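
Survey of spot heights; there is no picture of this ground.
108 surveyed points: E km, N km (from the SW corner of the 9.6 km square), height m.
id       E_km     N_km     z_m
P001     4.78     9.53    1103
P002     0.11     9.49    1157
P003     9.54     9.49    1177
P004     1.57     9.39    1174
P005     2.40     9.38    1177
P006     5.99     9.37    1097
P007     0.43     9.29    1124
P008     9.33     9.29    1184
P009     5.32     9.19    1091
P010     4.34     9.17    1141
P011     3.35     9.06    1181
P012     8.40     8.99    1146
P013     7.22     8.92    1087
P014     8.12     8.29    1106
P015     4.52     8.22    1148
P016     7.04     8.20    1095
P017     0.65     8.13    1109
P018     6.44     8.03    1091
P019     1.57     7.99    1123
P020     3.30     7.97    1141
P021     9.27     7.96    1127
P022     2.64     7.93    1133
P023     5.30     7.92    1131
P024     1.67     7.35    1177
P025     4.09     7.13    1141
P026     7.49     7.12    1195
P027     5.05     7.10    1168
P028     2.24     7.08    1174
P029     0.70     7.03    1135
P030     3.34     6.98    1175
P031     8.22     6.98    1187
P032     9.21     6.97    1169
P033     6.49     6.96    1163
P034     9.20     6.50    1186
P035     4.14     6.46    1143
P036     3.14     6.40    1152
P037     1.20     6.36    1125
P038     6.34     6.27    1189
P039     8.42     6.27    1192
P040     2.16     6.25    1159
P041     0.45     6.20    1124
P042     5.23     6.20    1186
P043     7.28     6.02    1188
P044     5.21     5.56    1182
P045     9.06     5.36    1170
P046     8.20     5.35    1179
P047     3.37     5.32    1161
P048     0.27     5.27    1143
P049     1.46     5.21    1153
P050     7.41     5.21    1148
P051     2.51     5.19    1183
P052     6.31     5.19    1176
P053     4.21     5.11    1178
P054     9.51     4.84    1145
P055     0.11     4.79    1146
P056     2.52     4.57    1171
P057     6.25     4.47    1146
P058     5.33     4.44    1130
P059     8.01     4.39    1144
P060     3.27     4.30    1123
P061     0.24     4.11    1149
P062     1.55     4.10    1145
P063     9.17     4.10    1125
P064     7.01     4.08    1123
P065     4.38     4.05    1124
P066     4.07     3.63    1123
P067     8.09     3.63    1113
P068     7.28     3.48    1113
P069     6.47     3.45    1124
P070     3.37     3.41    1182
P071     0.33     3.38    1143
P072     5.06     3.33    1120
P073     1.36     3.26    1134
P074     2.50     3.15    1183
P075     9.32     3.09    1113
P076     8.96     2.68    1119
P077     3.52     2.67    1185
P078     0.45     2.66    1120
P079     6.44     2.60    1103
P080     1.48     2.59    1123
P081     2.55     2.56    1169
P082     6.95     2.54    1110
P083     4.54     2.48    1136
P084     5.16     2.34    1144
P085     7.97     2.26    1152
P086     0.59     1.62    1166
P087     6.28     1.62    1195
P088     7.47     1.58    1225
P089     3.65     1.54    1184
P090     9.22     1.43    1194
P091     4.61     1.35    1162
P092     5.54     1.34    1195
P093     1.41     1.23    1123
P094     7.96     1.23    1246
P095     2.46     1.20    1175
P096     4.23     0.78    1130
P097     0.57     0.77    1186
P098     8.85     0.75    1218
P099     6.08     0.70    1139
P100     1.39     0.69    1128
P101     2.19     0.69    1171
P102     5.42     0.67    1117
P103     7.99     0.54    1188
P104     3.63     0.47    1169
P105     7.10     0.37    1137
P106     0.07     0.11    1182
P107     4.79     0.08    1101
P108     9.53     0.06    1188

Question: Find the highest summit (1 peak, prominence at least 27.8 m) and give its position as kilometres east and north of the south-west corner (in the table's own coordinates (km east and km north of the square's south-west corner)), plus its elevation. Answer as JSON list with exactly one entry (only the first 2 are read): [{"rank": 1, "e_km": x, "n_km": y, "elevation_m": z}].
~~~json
[{"rank": 1, "e_km": 7.94, "n_km": 1.14, "elevation_m": 1247}]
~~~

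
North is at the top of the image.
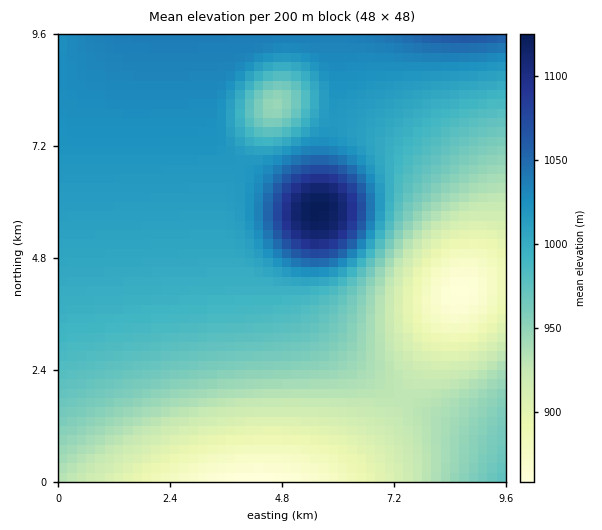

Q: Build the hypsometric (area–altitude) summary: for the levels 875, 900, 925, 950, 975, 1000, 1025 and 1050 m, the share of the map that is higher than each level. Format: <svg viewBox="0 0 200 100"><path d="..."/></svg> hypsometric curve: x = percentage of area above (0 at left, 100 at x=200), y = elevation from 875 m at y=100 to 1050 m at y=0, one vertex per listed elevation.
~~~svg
<svg viewBox="0 0 200 100"><path d="M194 100l-14-14-19-15-26-14-23-14-28-14-47-15-28-14"/></svg>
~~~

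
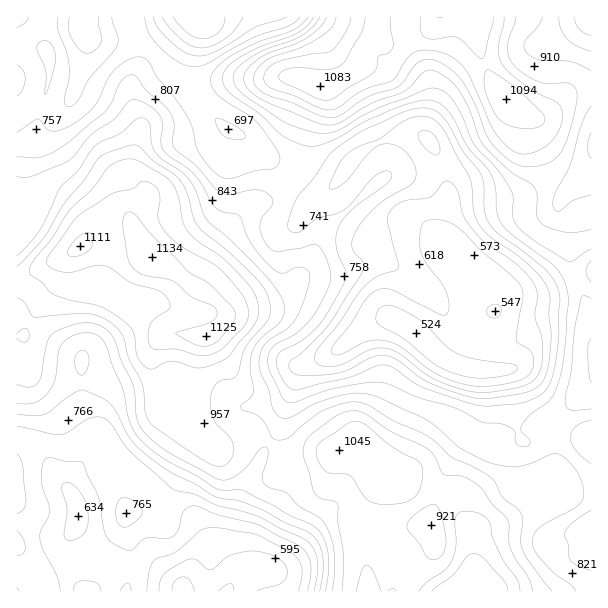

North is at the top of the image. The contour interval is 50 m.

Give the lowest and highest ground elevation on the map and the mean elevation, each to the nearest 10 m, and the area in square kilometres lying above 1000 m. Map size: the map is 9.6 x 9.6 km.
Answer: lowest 510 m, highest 1130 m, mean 830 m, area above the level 14.9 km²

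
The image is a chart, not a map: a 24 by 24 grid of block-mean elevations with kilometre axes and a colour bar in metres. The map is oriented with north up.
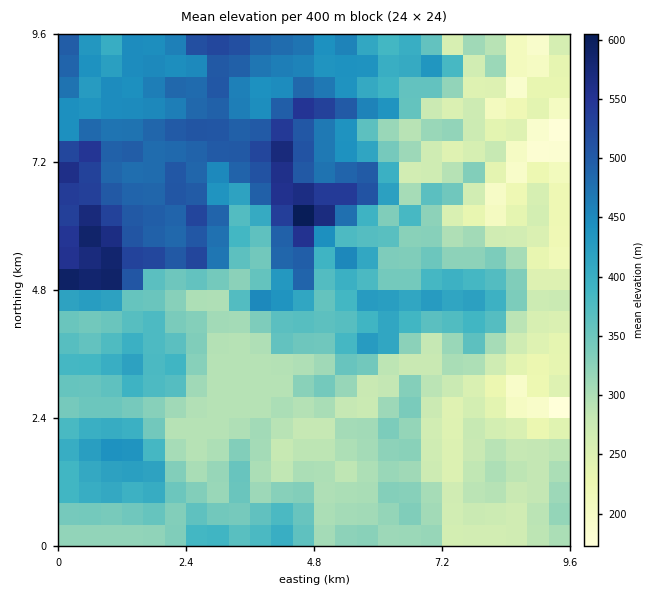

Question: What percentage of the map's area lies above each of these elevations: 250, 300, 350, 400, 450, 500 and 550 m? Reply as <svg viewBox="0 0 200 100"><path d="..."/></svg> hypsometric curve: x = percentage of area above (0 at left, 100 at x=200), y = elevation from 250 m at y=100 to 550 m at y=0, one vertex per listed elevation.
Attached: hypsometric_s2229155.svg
<svg viewBox="0 0 200 100"><path d="M181 100l-43-17-38-16-31-17-24-17-23-16-15-17"/></svg>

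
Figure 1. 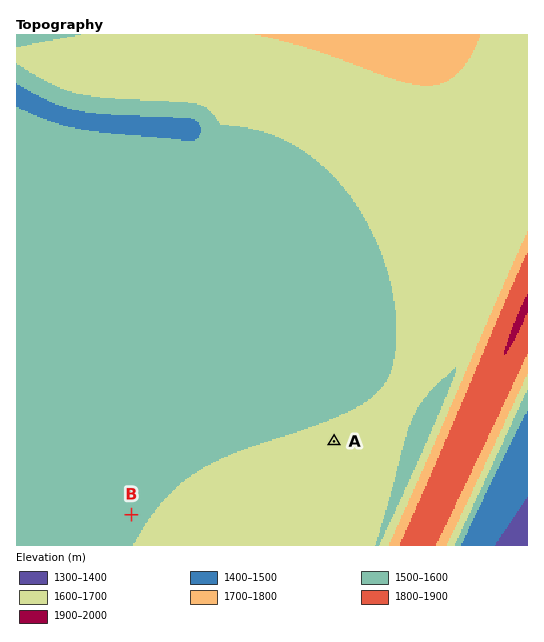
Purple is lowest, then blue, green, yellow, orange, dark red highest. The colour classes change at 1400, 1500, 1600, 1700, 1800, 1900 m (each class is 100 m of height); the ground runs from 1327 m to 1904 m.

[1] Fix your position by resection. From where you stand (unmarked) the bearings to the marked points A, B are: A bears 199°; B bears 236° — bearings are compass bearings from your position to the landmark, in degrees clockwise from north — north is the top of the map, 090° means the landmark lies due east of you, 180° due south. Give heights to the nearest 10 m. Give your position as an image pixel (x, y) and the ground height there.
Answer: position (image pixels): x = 362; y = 359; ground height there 1590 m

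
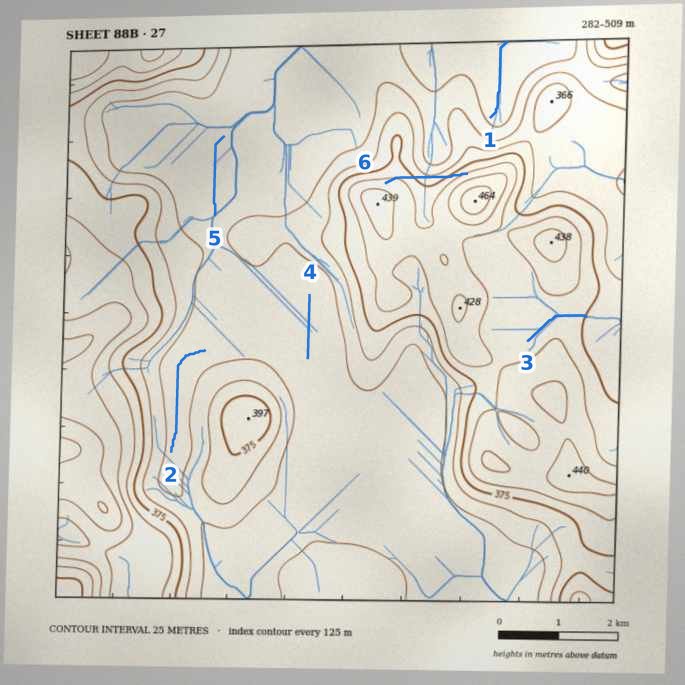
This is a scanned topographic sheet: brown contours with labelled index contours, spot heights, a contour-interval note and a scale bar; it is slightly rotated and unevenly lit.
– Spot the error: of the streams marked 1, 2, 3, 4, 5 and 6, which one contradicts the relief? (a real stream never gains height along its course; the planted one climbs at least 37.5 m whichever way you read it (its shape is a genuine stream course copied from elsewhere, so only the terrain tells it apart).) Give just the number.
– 6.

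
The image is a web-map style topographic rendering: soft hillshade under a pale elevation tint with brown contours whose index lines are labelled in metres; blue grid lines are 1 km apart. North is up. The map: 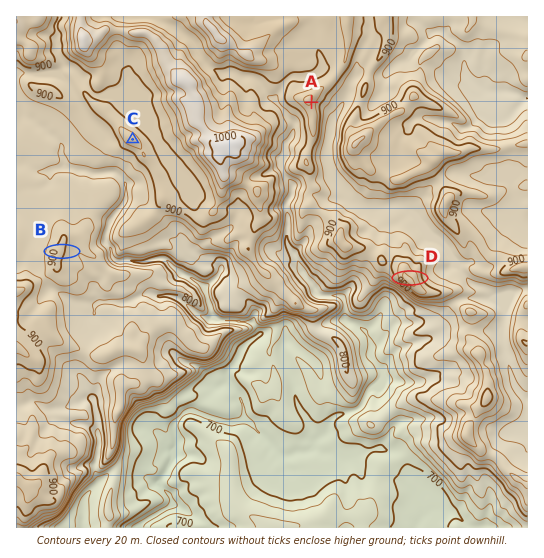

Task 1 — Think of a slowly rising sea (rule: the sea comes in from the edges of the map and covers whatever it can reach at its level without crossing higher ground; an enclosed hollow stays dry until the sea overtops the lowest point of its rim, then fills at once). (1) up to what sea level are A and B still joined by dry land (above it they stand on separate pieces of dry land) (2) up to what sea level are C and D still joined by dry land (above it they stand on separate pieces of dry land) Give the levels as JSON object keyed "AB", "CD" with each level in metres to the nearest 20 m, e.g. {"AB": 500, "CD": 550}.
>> {"AB": 860, "CD": 880}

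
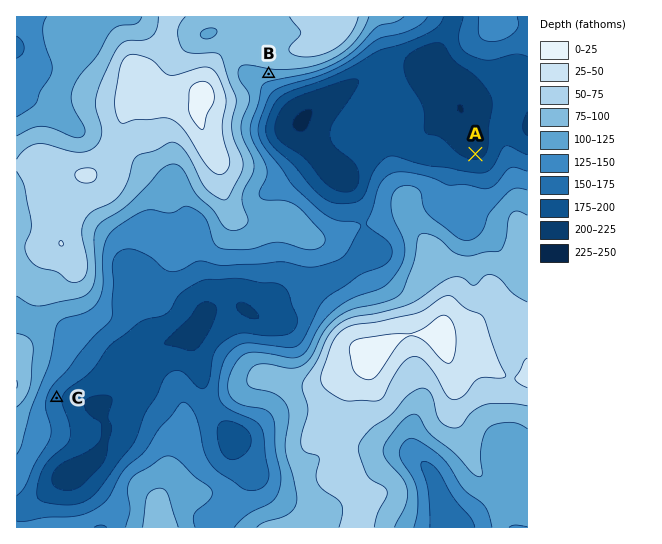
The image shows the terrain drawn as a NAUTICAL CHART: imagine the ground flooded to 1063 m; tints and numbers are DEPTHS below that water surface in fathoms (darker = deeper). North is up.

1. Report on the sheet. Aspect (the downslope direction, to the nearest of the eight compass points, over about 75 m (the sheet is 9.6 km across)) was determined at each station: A N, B S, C E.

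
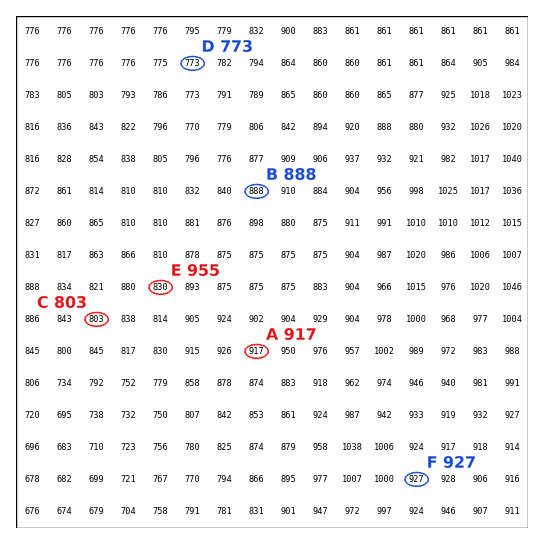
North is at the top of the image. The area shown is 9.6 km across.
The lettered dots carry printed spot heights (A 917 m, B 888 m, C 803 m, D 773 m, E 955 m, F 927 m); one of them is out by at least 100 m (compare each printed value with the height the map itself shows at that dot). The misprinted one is E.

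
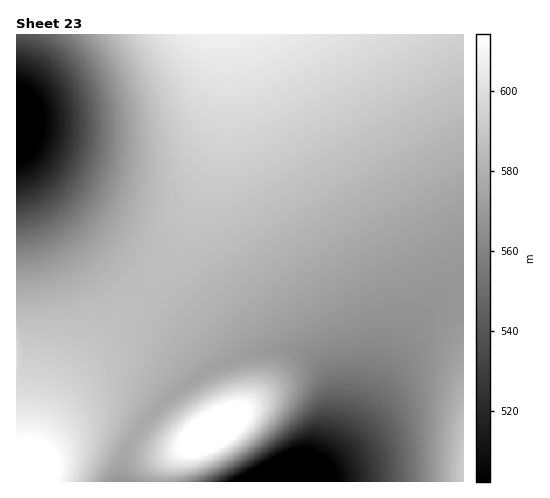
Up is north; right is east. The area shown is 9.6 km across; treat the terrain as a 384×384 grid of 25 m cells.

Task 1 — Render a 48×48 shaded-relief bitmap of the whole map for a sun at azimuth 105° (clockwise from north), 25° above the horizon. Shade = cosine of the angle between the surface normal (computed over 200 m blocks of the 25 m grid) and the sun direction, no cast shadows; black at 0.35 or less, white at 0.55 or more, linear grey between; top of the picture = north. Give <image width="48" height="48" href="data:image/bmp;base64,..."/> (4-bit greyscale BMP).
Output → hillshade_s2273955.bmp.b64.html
<image width="48" height="48" href="data:image/bmp;base64,Qk32BAAAAAAAAHYAAAAoAAAAMAAAADAAAAABAAQAAAAAAIAEAAATCwAAEwsAABAAAAAAAAAAAAAAABEREQAiIiIAMzMzAERERABVVVUAZmZmAHd3dwCIiIgAmZmZAKqqqgC7u7sAzMzMAN3d3QDu7u4A////AFZ3iIiIdlVWeKvM3MqXVEREQzMzMzMzM1ZneIiIdVRFZ4q83dypdVREREREMzMzM1Vmd3iIdkQzRXirzd3Kl1VEREREQzMzM1VmZ3d4dlMyNFaKvN3LqHVVRERERDMzM1VmZnd3d1QyIjRom8zMuoZVVUREREMzM1VWZmd3d2UyIiNGiavMupdlVVVEREQzM1VWZmZnd3ZDIRI0Z5q7uphmVVVUREREM1VWZmZmZnZkMiIjRnmqqph2ZVVVVERERFVWZmZmZmZmQyIiNGeJmph2ZlVVVURERFVWZmZmZmZmZUMjNFZ4iZh2ZmVVVVRERFVVZmZmZmZmZlRDNEVneIh2ZmVVVVVERGVVZmZmZmZmZmZUREVWZ3d2ZmZVVVVURGZVZmZmZmZmZmZmVVVWZmZmZmZVVVVVVGZVVmZmZmZmZmZmZlVWZmZmZmZlVVVVVWZVVWZmZmZmZmZmZmZmZmZmZmZlVVVVVWZVVVVmZmZmZmZmZmZmZmZmZmZmVVVVVWVVVVVWZmZmZmZmZmZmZmZmZmZmVVVVVVVVVVVVVmZmZmZmZmZmZmZmZmZmZVVVVVVVVVVVVWZmZmZmZmZmZmZmZmZmZlVVVVVVVVVVVVZmZmZmZmZmZmZmZmZmZmVVVVVVVVVVVVVmZmZmZmZmZmZmZmZmZmZVVVVVVVVVVVVWZmZmZmZmZmZmZmZmZmZmVVVVVVVVVVVVZmZmZmZmZmZmZmZmZmZmZlVVVVVVVVVVVmZmZmZmZmZmZmZmZmZmZlVURERVVVVVVWZmZmZmZmZmZmZmZmZmZlVEREREVVVVVWZmZmZmZmZmZmZmZmZmZkRERERERVVVVVZmZmZmZmZmZmZmZmZmZkRERERERFVVVVZmZmZmZmZmZmZmZmZmZkREREREREVVVVVmZmZmZmZmZmZmZmZmZkREQzREREVVVVVmZmZmZmZmZmZmZmZmZkRDMzM0RERVVVVWZmZmZmZmZmZmZmZmZkRDMzMzRERVVVVWZmZmZmZmZmZmZmZmZkRDMzMzRERFVVVWZmZmZmZmZmZmZmZmZkRDMzMzNERFVVVVZmZmZmZmZmZmZmZmZkQzMzMzNERFVVVVZmZmZmZmZmZmZmZmZkQzMzMzM0RFVVVVZmZmZmZmZmZmZmZmZkRDMzMzM0REVVVVZmZmZmZmZmZmZmZmZkRDMzMzM0REVVVVZmZmZmZmZmZmZmZmZkRDMzMzM0REVVVVZmZmZmZmZmZmZmZmZlRDMzMzM0REVVVVZmZmZmZmZmZmZmZmZlREMzMzM0REVVVVZmZmZmZmZmZmZmZmZlVEMzMzM0REVVVVZmZmZmZmZmZmZmZmZlVEMzMzNERFVVVVZmZmZmZmZmZmZmZmZlVEQzMzNERFVVVVZmZmZmZmZmZmZmZmZlVURDMzRERFVVVVZmZmZmZmZmZmZmZmZlVURERERERVVVVVZmZmZmZmZmZmZmZmZmVVRERERERVVVVWZmZmZmZmZmZmZmZmZmVVREREREVVVVVWZmZmZmZmZmZmZmZmZg=="/>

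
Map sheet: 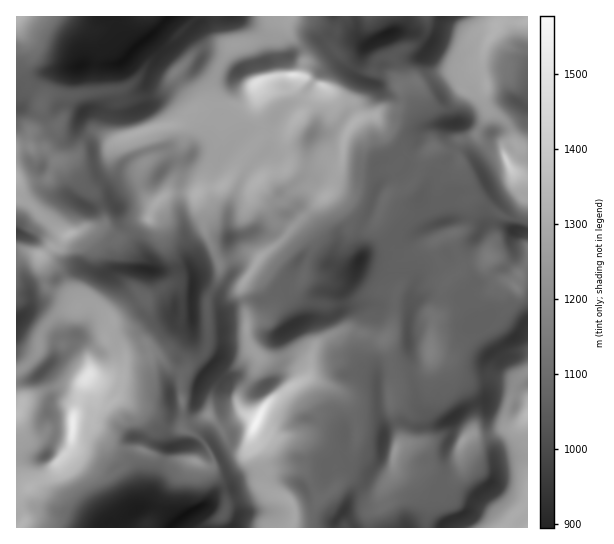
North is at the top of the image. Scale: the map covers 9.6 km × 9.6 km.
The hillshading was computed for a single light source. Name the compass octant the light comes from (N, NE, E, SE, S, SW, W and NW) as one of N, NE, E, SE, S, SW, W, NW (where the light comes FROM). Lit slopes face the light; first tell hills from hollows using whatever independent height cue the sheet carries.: SE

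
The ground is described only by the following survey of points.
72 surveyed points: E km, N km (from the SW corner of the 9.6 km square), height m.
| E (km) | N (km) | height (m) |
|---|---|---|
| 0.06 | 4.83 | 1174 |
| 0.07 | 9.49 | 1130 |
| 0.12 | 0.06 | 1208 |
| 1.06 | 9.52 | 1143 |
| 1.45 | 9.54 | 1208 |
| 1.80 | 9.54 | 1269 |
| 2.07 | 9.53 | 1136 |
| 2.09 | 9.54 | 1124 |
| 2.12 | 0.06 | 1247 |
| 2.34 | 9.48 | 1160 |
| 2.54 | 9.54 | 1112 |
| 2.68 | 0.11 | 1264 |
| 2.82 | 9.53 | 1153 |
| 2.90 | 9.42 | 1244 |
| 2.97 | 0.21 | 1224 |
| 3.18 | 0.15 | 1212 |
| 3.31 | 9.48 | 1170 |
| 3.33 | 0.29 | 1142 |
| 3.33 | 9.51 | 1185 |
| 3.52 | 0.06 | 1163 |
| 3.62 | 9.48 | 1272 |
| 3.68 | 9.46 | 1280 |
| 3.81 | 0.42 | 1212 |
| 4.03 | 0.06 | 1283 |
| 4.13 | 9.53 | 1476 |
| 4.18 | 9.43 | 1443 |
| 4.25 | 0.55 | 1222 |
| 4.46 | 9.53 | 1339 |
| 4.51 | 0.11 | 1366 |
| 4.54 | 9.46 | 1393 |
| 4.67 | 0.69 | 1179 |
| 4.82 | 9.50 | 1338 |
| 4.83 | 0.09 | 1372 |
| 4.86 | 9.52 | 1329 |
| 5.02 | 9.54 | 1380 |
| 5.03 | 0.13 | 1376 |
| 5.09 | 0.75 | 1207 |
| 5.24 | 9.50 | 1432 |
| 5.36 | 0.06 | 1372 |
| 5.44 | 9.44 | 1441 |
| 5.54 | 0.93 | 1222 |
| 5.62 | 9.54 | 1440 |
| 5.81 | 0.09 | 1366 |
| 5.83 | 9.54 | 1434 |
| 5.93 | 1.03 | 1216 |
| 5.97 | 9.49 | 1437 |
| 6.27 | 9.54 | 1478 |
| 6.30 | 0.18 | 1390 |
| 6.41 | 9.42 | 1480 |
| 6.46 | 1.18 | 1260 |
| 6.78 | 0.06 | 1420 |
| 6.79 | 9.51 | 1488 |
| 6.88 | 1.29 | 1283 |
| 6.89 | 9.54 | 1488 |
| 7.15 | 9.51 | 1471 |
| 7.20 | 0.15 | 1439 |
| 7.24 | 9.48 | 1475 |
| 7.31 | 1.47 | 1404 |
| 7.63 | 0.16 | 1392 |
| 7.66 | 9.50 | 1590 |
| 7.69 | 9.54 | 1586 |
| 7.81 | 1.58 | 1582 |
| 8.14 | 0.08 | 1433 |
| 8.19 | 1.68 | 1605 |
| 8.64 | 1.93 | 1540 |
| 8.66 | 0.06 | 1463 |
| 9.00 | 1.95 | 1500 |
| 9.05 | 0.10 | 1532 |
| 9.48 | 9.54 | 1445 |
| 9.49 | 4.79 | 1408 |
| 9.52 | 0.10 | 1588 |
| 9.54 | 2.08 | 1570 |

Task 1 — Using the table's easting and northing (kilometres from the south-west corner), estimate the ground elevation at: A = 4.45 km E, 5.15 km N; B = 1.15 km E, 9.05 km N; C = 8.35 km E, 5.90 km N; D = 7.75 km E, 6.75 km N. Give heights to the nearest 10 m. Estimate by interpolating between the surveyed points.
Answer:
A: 1320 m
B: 1080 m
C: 1370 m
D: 1350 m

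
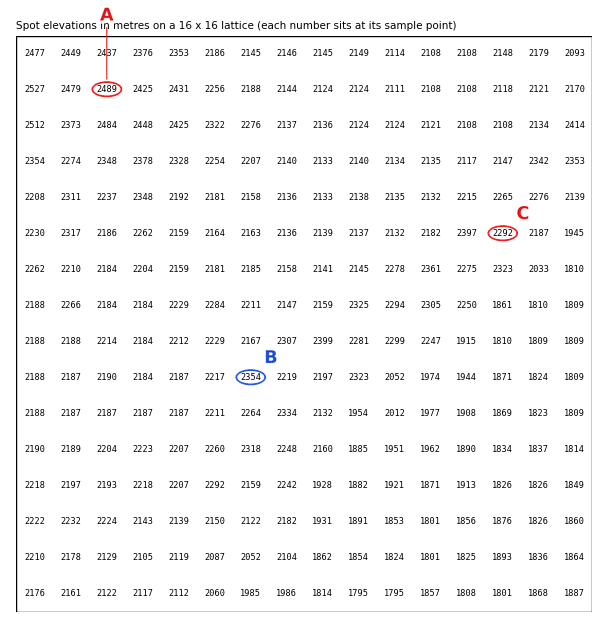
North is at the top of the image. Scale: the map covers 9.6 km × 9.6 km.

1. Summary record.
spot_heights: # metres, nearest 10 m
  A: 2490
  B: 2350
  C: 2290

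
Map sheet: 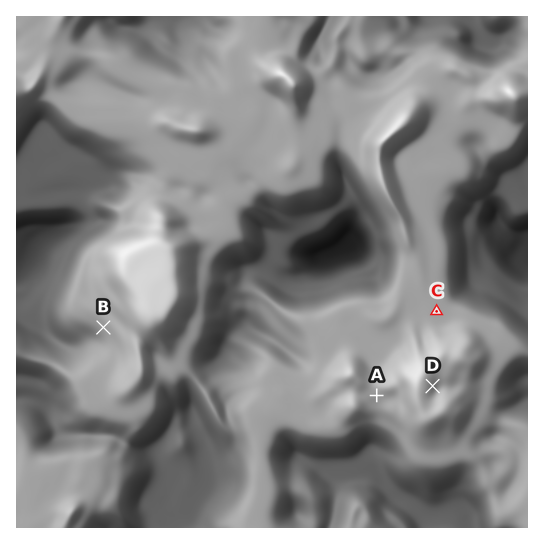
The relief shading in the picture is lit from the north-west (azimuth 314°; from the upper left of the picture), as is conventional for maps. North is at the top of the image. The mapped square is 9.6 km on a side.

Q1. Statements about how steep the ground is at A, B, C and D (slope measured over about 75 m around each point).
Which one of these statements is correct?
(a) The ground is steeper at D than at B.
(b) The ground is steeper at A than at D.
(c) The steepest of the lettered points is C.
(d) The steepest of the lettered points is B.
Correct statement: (a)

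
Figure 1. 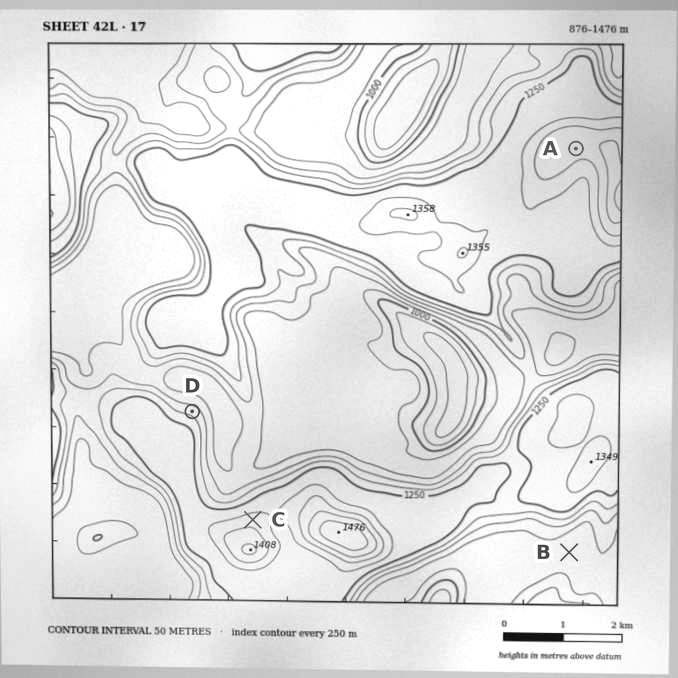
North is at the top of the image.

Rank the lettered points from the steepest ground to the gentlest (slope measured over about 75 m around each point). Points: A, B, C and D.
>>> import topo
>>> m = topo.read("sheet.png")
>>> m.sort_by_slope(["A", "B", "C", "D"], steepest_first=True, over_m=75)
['D', 'C', 'A', 'B']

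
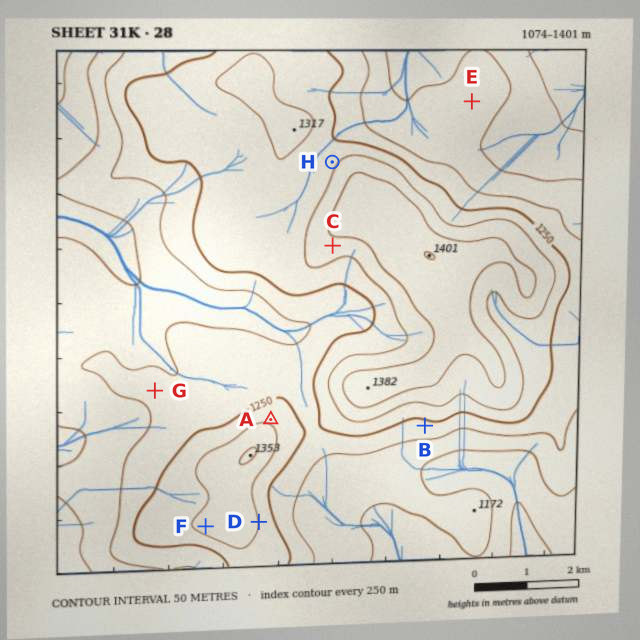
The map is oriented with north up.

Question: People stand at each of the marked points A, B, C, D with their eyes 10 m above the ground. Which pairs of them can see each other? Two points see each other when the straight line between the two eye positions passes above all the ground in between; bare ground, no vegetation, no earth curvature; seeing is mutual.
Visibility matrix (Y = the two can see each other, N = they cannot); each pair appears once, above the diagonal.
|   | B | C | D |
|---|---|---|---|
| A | N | Y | N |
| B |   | N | Y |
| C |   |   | Y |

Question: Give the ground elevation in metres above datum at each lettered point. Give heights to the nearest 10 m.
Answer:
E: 1180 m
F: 1320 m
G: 1200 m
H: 1290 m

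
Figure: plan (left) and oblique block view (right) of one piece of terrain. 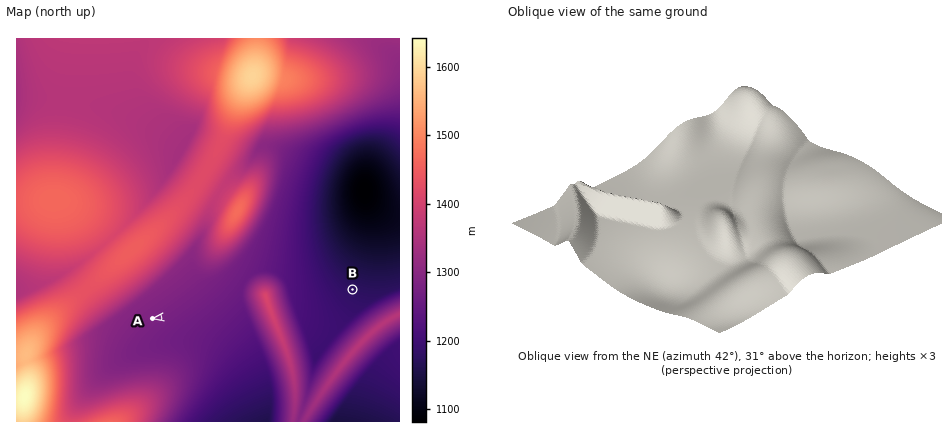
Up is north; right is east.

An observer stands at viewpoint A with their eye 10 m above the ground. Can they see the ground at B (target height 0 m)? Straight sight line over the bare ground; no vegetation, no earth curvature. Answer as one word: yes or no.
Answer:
no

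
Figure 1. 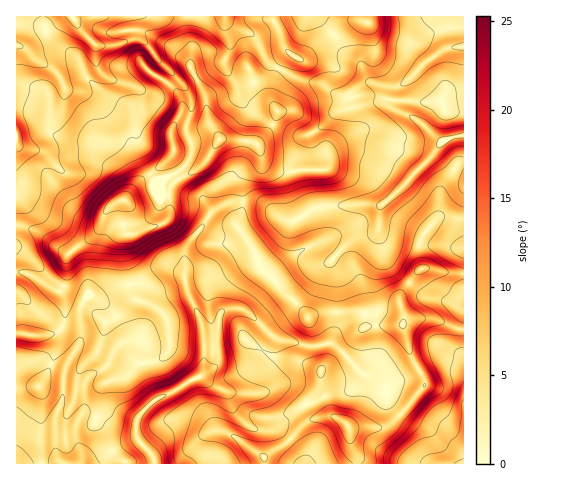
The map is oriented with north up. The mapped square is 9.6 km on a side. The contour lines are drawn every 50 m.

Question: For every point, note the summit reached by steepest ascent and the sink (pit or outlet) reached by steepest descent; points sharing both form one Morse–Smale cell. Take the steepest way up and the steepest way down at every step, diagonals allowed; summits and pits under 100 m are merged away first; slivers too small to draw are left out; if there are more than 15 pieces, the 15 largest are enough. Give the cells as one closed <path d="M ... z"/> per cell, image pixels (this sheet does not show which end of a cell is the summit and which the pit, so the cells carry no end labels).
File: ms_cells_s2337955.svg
<path d="M272 16l-255 0-1 255 12 3 32 17 6-12 0-21 2-5 30-22 8-20 7-7 11-4 17-21 17-10 14-14 4 12 9 9 17-10 16-25 4-3 27 3 8 3 11-12 9-17-5-14 0-14 8-23 9-10-6-8-5-18z"/><path d="M225 138l-7 3-17 25-16 10-9-9-4-12-14 14-17 10-17 21-11 4-7 7-8 20-30 22-2 5 0 21-6 12-32-17-12-2 1 192 138-1-2-8-16-16-1-18 2-4 19-18 42-21 5-9-1-41-19-49 0-24 2-9 27-35 15-8 14-2-1-21 7-8 9-4 4-7 0-8-5-10z"/><path d="M463 16l-190 0 10 30 6 8-9 10-7 18-1 19 5 14-9 17-10 12 3 9 0 8-4 7-9 4-7 8 1 21 17 2 21 15 10 3 10-3 14-10 9-2 34-2 24 1-2 25 6 6 39 9 39 3z"/><path d="M242 202l-14 1-15 8-27 35-2 9 0 24 5 16 11 24 4 16-1 39 8-4 7-8 0-39 2-9 4-4 18-1 4 2 24 23 0 3-12 21-26 31-9 1-12-5-10-10-49 27-11 11-5 8 1 18 16 16 2 9 201 0 1-8-6-11-3-17 12-1 23 1 6-2 20-21 15-20 0-6-14-24-7-29-31-1-7 3 0-13-2-3-5-1-37 1-13 6-8-12-40-37-8-23-15-19 0-5 5-12z"/><path d="M255 202l-13 0 0 8-5 12 0 5 15 19 8 23 40 37 8 12 13-6 37-1 5 1 2 3 0 13 7-3 30 0 8-6 21-1 25 11 8 0-1-81-39-3-39-9-6-6 2-25-24-1-34 2-9 2-14 10-10 3-10-3-14-12z"/><path d="M431 318l-21 1-8 6 8 30 14 24-1 9-34 38-6 2-23-1-12 1 3 17 6 11 0 8 107-1 0-133z"/>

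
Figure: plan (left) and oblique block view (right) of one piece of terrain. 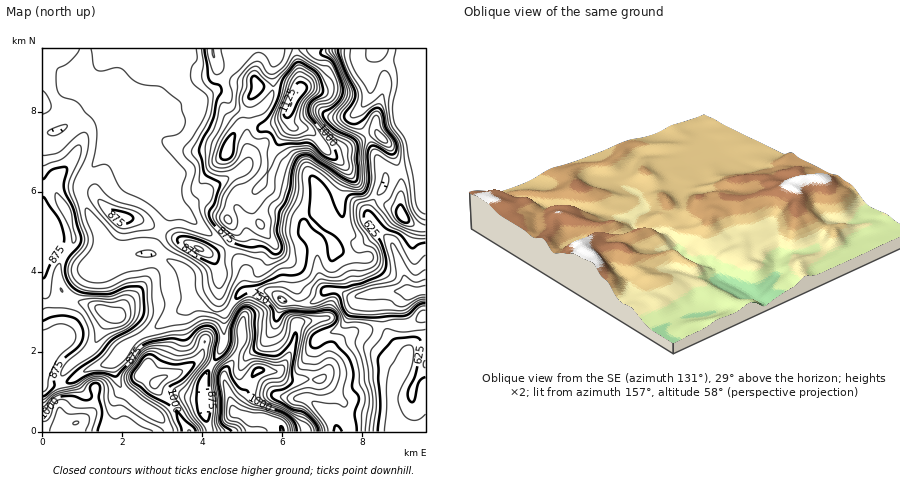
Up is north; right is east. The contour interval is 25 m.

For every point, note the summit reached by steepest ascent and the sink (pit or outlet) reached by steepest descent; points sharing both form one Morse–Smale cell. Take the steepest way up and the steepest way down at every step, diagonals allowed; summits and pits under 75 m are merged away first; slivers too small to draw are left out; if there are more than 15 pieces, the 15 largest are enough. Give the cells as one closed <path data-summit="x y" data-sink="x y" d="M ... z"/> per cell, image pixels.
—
<path data-summit="290 106" data-sink="410 292" d="M426 48l-384 0 0 84 16-1 38-28 8 0 12 11 8 4 10 14 2 12-9 30 2 12 19 12 38 16 12 11 26 19 19 22 3 24 22 1 16 10 14 3 16-2 14-12 8 0 14 7 34-5-1 24 3 14 8 12 13 12-3 14-7 10-5 14 2 32-36-6-14 4-6 6 0 4 88 0 0-140-18 0-16-48-21-22-3-8 5-12 11-16 4-11 32-9 5-6z"/><path data-summit="282 432" data-sink="410 292" d="M336 290l-8 0-12 10-10 4-22-3-16-10-22-1-8 6-14 20-1 30-19 34 0 32 6 20 126 0 2-4 6-6 14-4 36 6-2-32 4-12 8-12 3-14-13-12-8-12-3-14 1-24-34 5z"/><path data-summit="110 314" data-sink="410 292" d="M102 102l-6 1-34 26-20 5 0 248 2 2 22-1 22-14 24-7 16-18 36-22 22-15 5-5-4-28-15-12-16-8-24 0-12 3-6 0-4-3-6-8-5-16-15-26-4-10 1-10 19-26 8-16 18-22z"/><path data-summit="156 382" data-sink="410 292" d="M192 300l-6 7-58 37-15 18 3 16 6 12 20 16 14 9 9 9 5 8 40 0-6-20-1-26 3-12 17-28 2-32-17-4z"/><path data-summit="122 218" data-sink="410 292" d="M126 121l-18 21-28 44 0 8 4 10 17 30 3 12 4 6 6 5 36-3 21-44-1-4-36-16-7-8 9-42-5-14z"/><path data-summit="76 422" data-sink="410 292" d="M112 362l-24 7-22 14-22 1-2-2 0 50 126 0-3-8-9-9-14-9-20-16-6-12z"/><path data-summit="200 248" data-sink="410 292" d="M172 207l-22 47 8 1 14 7 13 10 3 6 2 20 4 4 18 10 12 2 14-18 8-6-1-20-21-26-26-19-12-11z"/><path data-summit="402 216" data-sink="410 292" d="M426 158l-6 8-32 9-6 15-14 22 3 10 21 22 13 34 2 12 3 3 16-3z"/>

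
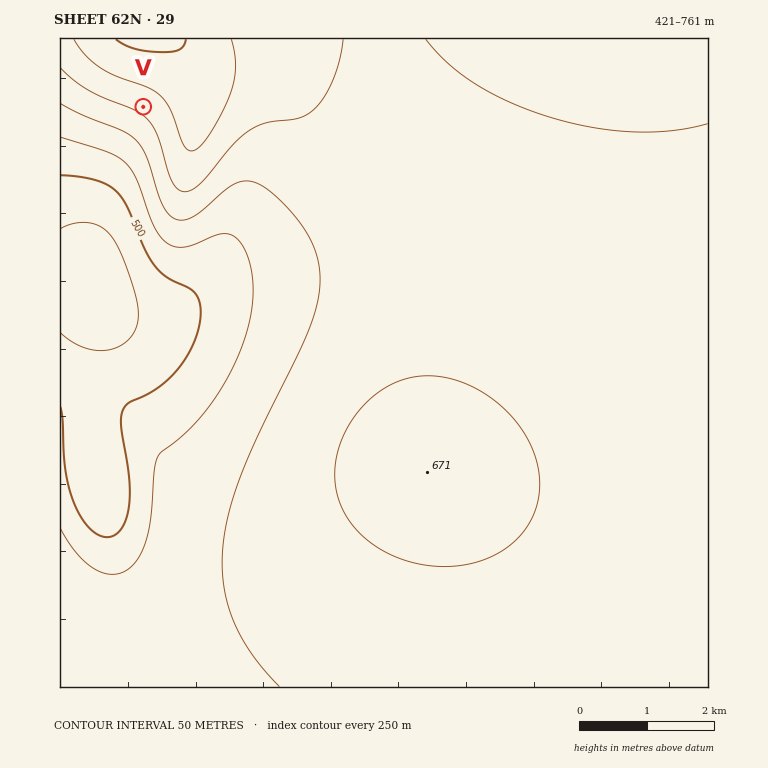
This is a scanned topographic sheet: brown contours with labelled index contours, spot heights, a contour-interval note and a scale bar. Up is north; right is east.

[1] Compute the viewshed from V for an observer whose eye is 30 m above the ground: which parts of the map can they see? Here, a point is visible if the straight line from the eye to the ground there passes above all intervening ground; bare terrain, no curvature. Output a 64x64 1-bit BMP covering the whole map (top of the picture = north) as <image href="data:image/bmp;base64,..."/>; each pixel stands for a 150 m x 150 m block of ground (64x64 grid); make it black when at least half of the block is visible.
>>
<image width="64" height="64" href="data:image/bmp;base64,Qk0+AgAAAAAAAD4AAAAoAAAAQAAAAEAAAAABAAEAAAAAAAACAAATCwAAEwsAAAIAAAAAAAAA////AAAAAAD////wAAAAAP///+AAAAAA////4AAAAAD////AAAAAAP///8AAAAAA////gAAAAAD///+AAAAAAP///4AAAAAA////gAAAAAD///+AAAAAAP///4AAAAAA////gAAAAAD////AAAAAAP///+AAAAAA////8AAAAAD////4AAAAAP////wAAAAA/////wAAAAD/////wAAAAP/////wAAAA//////gAAAD/////+AAAAP/////wAAAA/////+AAAAD/////wAAAAP////+AAAAA/////gAAAAD////8AAAAAP////AAAAAA////wAAAAAD///8AAAAAAP//+AAAAAAA///AAAAAAAD//wAAAAAAAP/8AAAAAAAA//gAAAAAAAD/8AAAAAAAAP/gAAAAAAAA/+AAAAAAAAD/wAAAAAAAAP/AAAAAAAAA/8AAAAAAAAD/wAAAAAAAAP/AAAAAAAAA/8AAAAAAAAD/wAAAAAAAAP/AAAAAAAAA/+AAAAAAAAD/4AAAAAAAAP/gAAAAAAAA//AAAAAAAAD/8AAAAAAAAP/wAAAAAAAA//gAAAAAAAD/+AAAAAAAAP/4AAAAAAAA//gAAAAAAAD/+AAAAAAAAP/4AAAAAAAA//AAAAAAAAA/8AAAAAAAAB/gAAAAAAAAD8AAAAAAAAABAAAAAAAAAA=="/>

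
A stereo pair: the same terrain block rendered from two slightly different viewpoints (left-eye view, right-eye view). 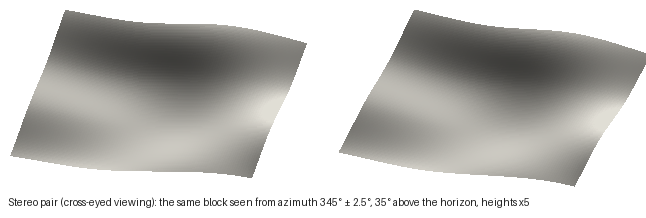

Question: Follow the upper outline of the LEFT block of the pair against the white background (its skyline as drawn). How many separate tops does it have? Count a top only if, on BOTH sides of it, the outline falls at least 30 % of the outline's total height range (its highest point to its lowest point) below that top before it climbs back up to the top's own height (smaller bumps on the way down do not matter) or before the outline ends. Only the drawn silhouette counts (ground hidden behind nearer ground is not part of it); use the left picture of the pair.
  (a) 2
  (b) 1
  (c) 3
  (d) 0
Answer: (d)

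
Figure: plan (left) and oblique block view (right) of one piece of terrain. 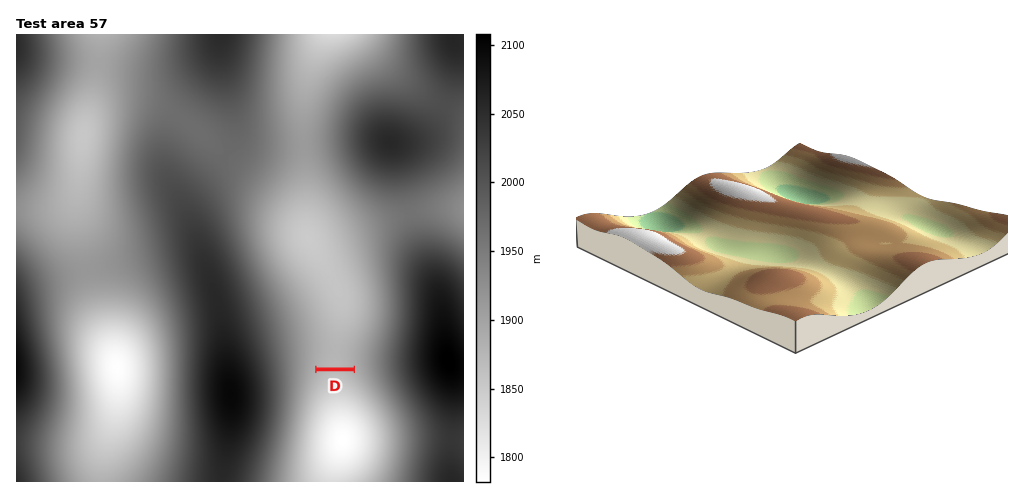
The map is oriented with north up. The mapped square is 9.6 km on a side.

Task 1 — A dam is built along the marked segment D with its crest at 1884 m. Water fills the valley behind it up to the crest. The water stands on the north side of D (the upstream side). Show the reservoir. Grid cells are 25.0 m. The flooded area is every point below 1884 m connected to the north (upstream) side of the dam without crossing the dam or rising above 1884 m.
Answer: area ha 457.7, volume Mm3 76.19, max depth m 35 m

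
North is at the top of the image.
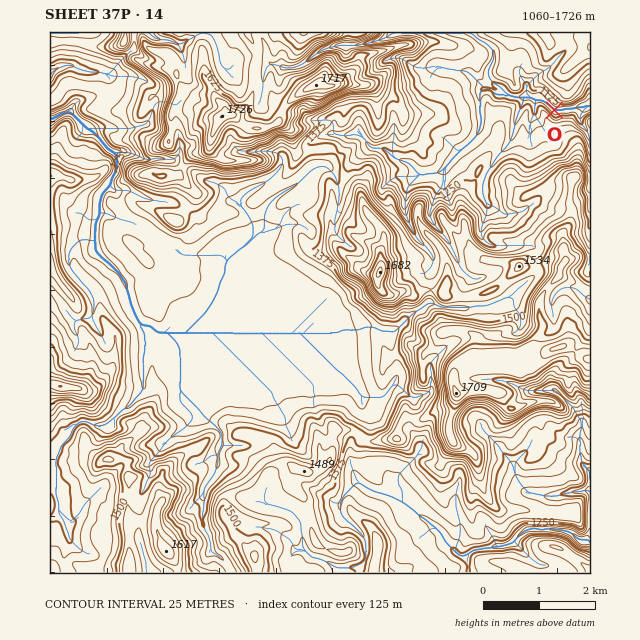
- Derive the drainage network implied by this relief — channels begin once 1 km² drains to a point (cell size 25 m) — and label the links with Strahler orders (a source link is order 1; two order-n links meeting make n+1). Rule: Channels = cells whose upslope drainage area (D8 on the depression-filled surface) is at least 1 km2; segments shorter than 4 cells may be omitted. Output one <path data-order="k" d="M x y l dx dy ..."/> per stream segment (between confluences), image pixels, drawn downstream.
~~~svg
<path data-order="1" d="M202 524l0-12 2-2 0-21 11-15 1-8 2-1 0-13 4-7 0-11-1-3-16-14-4-4 0-1-21-22"/><path data-order="1" d="M63 519l-4-5 0-12-3-6 0-38 4-7 0-4 10-10 3-9 7-7 7 0 7 5 10 0 7-6 1 0 12-11 4-2 14-15 1-3 0-34 2-1 0-21-5-6 0-3"/><path data-order="1" d="M294 513l0 1 7 9 1 24 2 3 8 8 6 0 1 1 3 0 14 9 17 0 3-3 6-1 4-5 0-18-3-6-20-18-3-4 0-11 3-6 14-14 2 0 7 6 8 4 17 4 11 6"/><path data-order="2" d="M402 502l9 7 1 0 9 8 4 2 7 7 1 0 9 8 3 7 14 14 3 2 5-2 7-5 17-2 2-1 8 0 1-2 9-1 4-3 0-1 9-9 5-1 2-2 7 0 1 2 6 0 1-2 17 2 1 1 5 0 2 2 7 7 10 0 2 3"/><path data-order="1" d="M398 483l4 7 0 12"/><path data-order="1" d="M501 450l0 1 11 13 3 11 3 6 11 12 6 0 1 2 6 0 1 1 16 0 5-3 6 0 1-1 10 0 2-2 5 0 2 2"/><path data-order="1" d="M167 441l6-6 10-5 10-10 0-6-13-12 0-12"/><path data-order="1" d="M412 397l-1 0-13-12-5 0-5 7-5 5-20 0-4-4-2-4-57-56"/><path data-order="2" d="M180 390l0-42-3-5-10-10"/><path data-order="1" d="M554 390l2 0 18 19 3 7 4 4 0 11-1 2 0 21 1 1 0 7 9 9 0 21"/><path data-order="3" d="M167 333l-10 0-7-7-7 0-3-2"/><path data-order="3" d="M186 333l-19 0"/><path data-order="2" d="M300 333l-114 0"/><path data-order="3" d="M140 324l-9-19-2-10-3-6 0-6-4-4-1-4-26-24 0-11"/><path data-order="1" d="M76 320l14-1 3-3 0-4 1-2 0-11-4-9-10-9 0-2-10-11 0-3-1-1 0-10 1-2 0-2 10-10 15 0"/><path data-order="1" d="M508 297l-3 0-7 5-3 0-8 4-13 0-1 1-33 0-7-4-5 0-4 4-9 5-21 21-3-2-10 0-7-4-10 0-4 3-18 0-3 3-39 0"/><path data-order="2" d="M226 261l0 3-1 1 0 9-6 9-1 9-6 11-5 7 0 2-21 21"/><path data-order="2" d="M243 247l-17 14"/><path data-order="3" d="M95 240l0-17 5-7 0-14 1-2 0-4 1-3 9-8 1-9 4-5 0-17-2-2"/><path data-order="1" d="M416 238l-8-17 0-2-3-6 0-14 2-2 0-8 1-3 11-11"/><path data-order="1" d="M431 216l-2-3 4-10 0-4 3-6 6-5 0-3 1-2 0-12 3-3 0-2"/><path data-order="1" d="M495 207l-1-1-6-1-3-3-1-6-1-1 0-12 1-1 0-3 1-1 2-6 6-7 4-8 11-12 0-1 3-3 0-3 3-5 0-5 1-1 0-6 1-1 2-7 4-7 2-9"/><path data-order="1" d="M338 183l-3-8-9-9-8 0-6 3-15 16-20 11-8 9-5 9 0 16-2 3-3 0-14 14-2 0"/><path data-order="2" d="M419 175l6 0 1-1 10 0 2-2 2 0 6-6"/><path data-order="1" d="M277 172l-8 9-17 8-12 10 0 7 6 6 7 12 0 13-10 10"/><path data-order="2" d="M446 166l6-7 25-23 3-6 0-4 1-2 0-8-1-2 0-22 1-2 7-1"/><path data-order="3" d="M114 152l-6-2-8-12-9-8-3 0-17-17-4-1-14 7-3 0"/><path data-order="1" d="M129 152l-15 0"/><path data-order="1" d="M339 136l13 0 1-2 7 2 6 4 1 4 4 4 12 0 2 2 9 8 6 1 1 2 3 0 1 1 3 0 11 13"/><path data-order="1" d="M583 126l-3-6 0-4 4-7 1 0 3-3"/><path data-order="1" d="M535 113l0-13"/><path data-order="2" d="M535 100l8 0 11 10 9 0 1-1 10 0 2-2 8 0 1-1 3 0"/><path data-order="2" d="M524 97l7 0"/><path data-order="2" d="M531 97l1 0 3 3"/><path data-order="2" d="M508 95l1 1 5 0 1 1 9 0"/><path data-order="2" d="M488 89l2 0 5 6 13 0"/><path data-order="1" d="M526 86l0 7 5 4"/><path data-order="1" d="M105 74l-3 0-1-2-13 0-1-1-9-2-7-4-5 0-6 3-3 0-2 3-2 0-3 5"/><path data-order="1" d="M283 68l11 0 1-1 3 0 6-3 4-5 1 0 13-9 3 0 6-3 5 0 2-2 21 0 1-1 7 0 2-1 4 0 10-5 2 0 8-5 78 0 7 7 7 3 9 8 0 8-6 10 0 7 7 9 3 0 6 5 0 2 1 0 3 3"/><path data-order="1" d="M442 68l4 0 1 1 7 0 2 2 10 0 5 4 12 11 0 2 4 0 1 1"/><path data-order="1" d="M216 44l-4-8-1-2-4 0-2-1-4 0-11 7-3 0-4 4-6 0-8-4-10 0-2-2-2 0-6-5-2 0"/>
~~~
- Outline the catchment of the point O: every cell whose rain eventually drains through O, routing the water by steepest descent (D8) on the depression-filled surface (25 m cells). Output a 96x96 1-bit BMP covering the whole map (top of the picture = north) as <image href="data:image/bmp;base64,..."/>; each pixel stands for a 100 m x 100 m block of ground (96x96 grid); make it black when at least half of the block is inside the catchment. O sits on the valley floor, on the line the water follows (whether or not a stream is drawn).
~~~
<image width="96" height="96" href="data:image/bmp;base64,Qk2+BAAAAAAAAD4AAAAoAAAAYAAAAGAAAAABAAEAAAAAAIAEAAATCwAAEwsAAAIAAAAAAAAA////AAAAAAAAAAAAAAAAAAAAAAAAAAAAAAAAAAAAAAAAAAAAAAAAAAAAAAAAAAAAAAAAAAAAAAAAAAAAAAAAAAAAAAAAAAAAAAAAAAAAAAAAAAAAAAAAAAAAAAAAAAAAAAAAAAAAAAAAAAAAAAAAAAAAAAAAAAAAAAAAAAAAAAAAAAAAAAAAAAAAAAAAAAAAAAAAAAAAAAAAAAAAAAAAAAAAAAAAAAAAAAAAAAAAAAAAAAAAAAAAAAAAAAAAAAAAAAAAAAAAAAAAAAAAAAAAAAAAAAAAAAAAAAAAAAAAAAAAAAAAAAAAAAAAAAAAAAAAAAAAAAAAAAAAAAAAAAAAAAAAAAAAAAAAAAAAAAAAAAAAAAAAAAAAAAAAAAAAAAAAAAAAAAAAAAAAAAAAAAAAAAAAAAAAAAAAAAAAAAAAAAAAAAAAAAAAAAAAAAAAAAAAAAAAAAAAAAAAAAAAAAAAAAAAAAAAAAAAAAAAAAAAAAAAAAAAAAAAAAAAAAAAAAAAAAAAAAAAAAAAAAAAAAAAAAAAAAAAAAAAAAAAAAAAAAAAAAAAAAAAAAAAAAAAAAAAAAAAAAAAAAAAAAAAAAAAAAAAAAAAAAAAAAAAAAAAAAAAAAAAAAAAAAAAAAAAAAAAAAAAAAAAAAAAAAAAAAAAAAAAAAAAAAAAAAAAAAAAAAAAAAAAAAAAAAAAAAAAAAAAAAAAAAAAAAAAAAAAAAAAAAAAAAAAAAAAAAAAAAAAAAAAAAAAAAAAAAAAAAAAAAAAAAAAAAAAAAAAAAAAAAAAAAAAAAAAAAAAAAAACIP4AAAAAAAAAAAAH//+AAAAAAAAAAAAP///AAAAAAAAAAAAP///gAAAAAAAAAAAH///wAAAAAAAAAAAH////CAAAAAAAAAAH////+AAAAAAAAAAH////+AAAAAAAAAAH////+AAAAAAAAAAH////+AAAAAAAAAAH////+AAAAAAAAAAH////+AAAAAAAAAAH/////AAAAAAAAAAP/////gAAAAAAAAAf/////gAAAAAAAAA//////gAAAAAAAAA//////AAAAAAAAAB//////AAAAAAAAAB//////gAAAAAAAAD//////gAAAAAAAAH//////gAAAAAAAAP//////gAAAAAAAAP//////wAAAAAAAAP//////wAAAAAAAAP//////wAAAAAAAAf//////wAAAAAAA////////gAAAAAAB////////AAAAAAAB///////+AAAAAAAB///////8AAAAAAPz///////4AAAAAAf////////wAAAAAAf////////4AAAAAAH////////8AAAAAAH////////8AAAAAAD////////+AAAAAAD/////////AAAAAAD/////////AAAAAAD/////////AAAAAAD/////////AAAAAAD/////////AAAAAAB/////////gAAAAAB/////////wAAAAAB/////////4AAAAAD/////////8AAAAAD/////////8AAAAAH/////////8="/>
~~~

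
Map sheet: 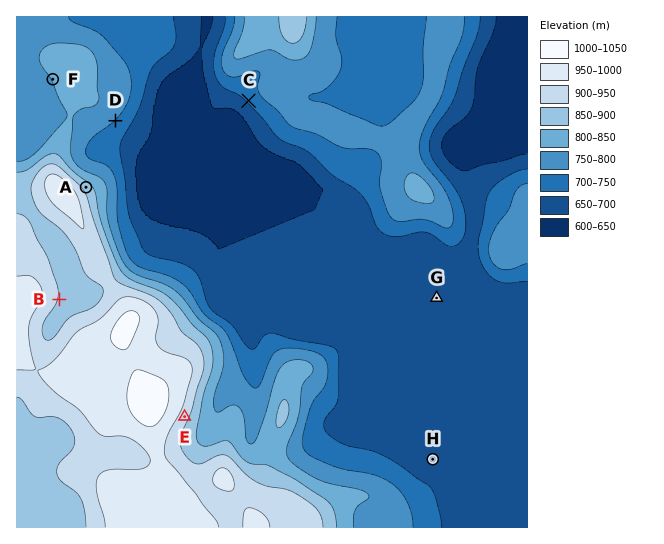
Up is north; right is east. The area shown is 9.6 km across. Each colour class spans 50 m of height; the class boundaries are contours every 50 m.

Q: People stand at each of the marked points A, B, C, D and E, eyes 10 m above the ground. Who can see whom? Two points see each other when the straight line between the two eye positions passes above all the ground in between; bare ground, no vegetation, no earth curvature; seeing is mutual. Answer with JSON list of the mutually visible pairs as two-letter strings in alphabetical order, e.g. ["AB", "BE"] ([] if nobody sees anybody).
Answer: ["AC", "AD", "CD"]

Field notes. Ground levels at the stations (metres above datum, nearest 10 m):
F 800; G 670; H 670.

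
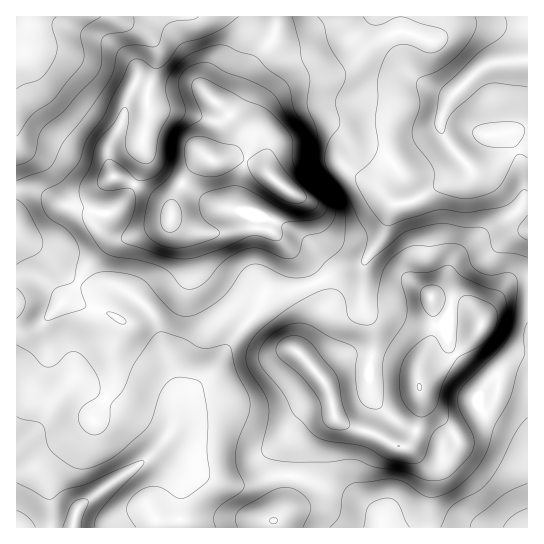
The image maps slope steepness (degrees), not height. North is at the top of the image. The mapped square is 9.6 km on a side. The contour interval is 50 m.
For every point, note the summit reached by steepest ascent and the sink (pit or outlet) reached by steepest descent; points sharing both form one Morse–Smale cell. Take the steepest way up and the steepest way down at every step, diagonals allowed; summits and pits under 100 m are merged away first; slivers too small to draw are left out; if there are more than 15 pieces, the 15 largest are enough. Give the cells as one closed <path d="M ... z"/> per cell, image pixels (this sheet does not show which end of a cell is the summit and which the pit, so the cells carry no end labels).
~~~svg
<path d="M527 16l-250 0-4 22-22 28-12 29-9 9-12 0-16-15-7-2-28 5-16 0-13-4-6 2-7 16-2 15-15 29 1 15 4 12-9 8-4 6-7 24 2 10 11 10 12 4 11-2 34-12 8-6 14 9 22 5 22-1 14-4 24 1 12 8 32 32 7 12 20-10 23-6 18-23 6-13 4-16 6-9 18-3 24-14 28-10 4-4 1-5 3 3 16-3 24-16 15-5z"/><path d="M171 219l-8 6-33 12-15 3-9 5-19 21-15 25-31 34-15 7-10 1 1 195 256 0 0-7 10-10 4-9 3-26-16 0-23 8-13 1-37-10-19-2-27-14-7-1 13-13 10-14 10-29 34-32 18-32 23-25 8-18 38-7 12-4 3-3-6-12-32-32-12-8-24-1-14 4-22 1-22-5z"/><path d="M275 16l-259 1 1 315 9 0 15-7 31-34 15-25 12-13 11-10 10-4-18-7-7-7-2-10 8-26 12-12-4-12-1-15 15-29 2-15 7-16 6-2 13 4 16 0 28-5 7 2 16 15 12 0 9-9 12-29 22-28 3-9z"/><path d="M527 148l-14 4-24 16-10 3-6 0-3-3-1 5-4 4-28 10-24 14-18 3-6 9-4 16-6 13-14 19-4 4-23 6-21 11 6 12 1 13-25 46 26 30 6 14 2 17 6 7 38 14 18 10 12 0 9-14 4-13 0-37 30-21 18-17 11-13 8-19 22-27 6-4 13-2z"/><path d="M527 279l-12 1-6 4-22 27-8 19-11 13-18 17-30 21 0 37-4 13-9 14-8 2-22-12-27-8-11-6-6-9-24 1-12 9-5 12-1 41 18 5 52 21 20 17 2 10 144 0 1-86-10-9-32-17-7-11 0-8 2-6 14-15 15-3 18 6z"/><path d="M318 283l-27 8-17 1-10 3-8 18-23 25-18 32-34 32-10 29-22 28 6 0 27 14 19 2 37 10 13-1 23-8 17-1 1-41 5-12 12-9 24-2-8-28-26-30 25-46 0-8z"/><path d="M294 476l-3 0-2 3-4 27-6 11-6 4 1 7 109-1-2-9-20-17z"/><path d="M510 373l-15 3-11 11-5 10 0 8 7 11 32 17 9 8 1-60-7-5z"/>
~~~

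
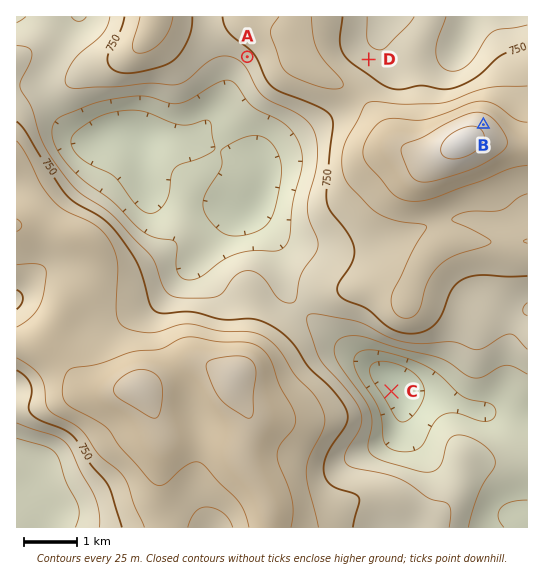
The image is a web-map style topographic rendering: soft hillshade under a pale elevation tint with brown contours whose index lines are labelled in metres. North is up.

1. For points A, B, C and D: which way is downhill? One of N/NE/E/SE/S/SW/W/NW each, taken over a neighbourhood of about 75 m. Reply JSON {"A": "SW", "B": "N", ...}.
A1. {"A": "SW", "B": "NE", "C": "NE", "D": "NE"}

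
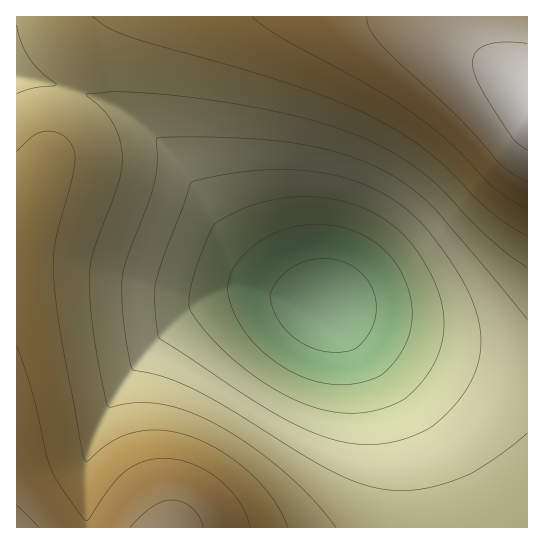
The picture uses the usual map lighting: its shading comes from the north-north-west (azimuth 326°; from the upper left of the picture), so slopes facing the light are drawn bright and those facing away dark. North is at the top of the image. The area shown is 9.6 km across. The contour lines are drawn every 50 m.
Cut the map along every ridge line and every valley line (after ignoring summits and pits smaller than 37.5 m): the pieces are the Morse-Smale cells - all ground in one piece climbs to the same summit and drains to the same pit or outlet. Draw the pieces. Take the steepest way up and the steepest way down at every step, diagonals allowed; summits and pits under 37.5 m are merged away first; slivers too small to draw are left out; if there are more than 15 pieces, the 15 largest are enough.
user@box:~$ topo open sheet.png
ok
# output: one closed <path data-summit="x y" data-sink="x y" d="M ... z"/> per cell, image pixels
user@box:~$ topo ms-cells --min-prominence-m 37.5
<path data-summit="527 101" data-sink="323 309" d="M527 16l-511 1 1 59 44 9 32 11 26 12 23 16 37 38 52 77 26 26 25 20 27 18 16 6 47 53 11 15 13 26 19 48 9 39 3 38 101-1z"/><path data-summit="167 527" data-sink="323 309" d="M270 293l-20 0-23 4-30 12-23 16-37 38-28 42-21 48-3 13 2 62 340-1-3-37-9-39-19-48-16-30-55-64z"/><path data-summit="17 527" data-sink="323 309" d="M18 76l-2 1 0 450 70 1-1-62 10-32 14-29 16-26 19-24 30-30 33-21 20-7 23-4 27 2 29 10 13 2-24-12-24-18-40-38-52-77-22-25-22-18-21-14-32-13z"/>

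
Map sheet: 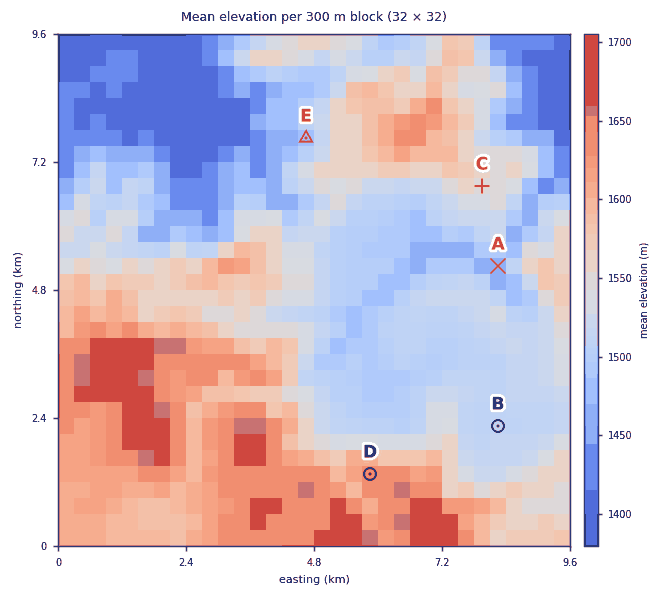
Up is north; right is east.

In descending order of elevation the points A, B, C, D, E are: D C B E A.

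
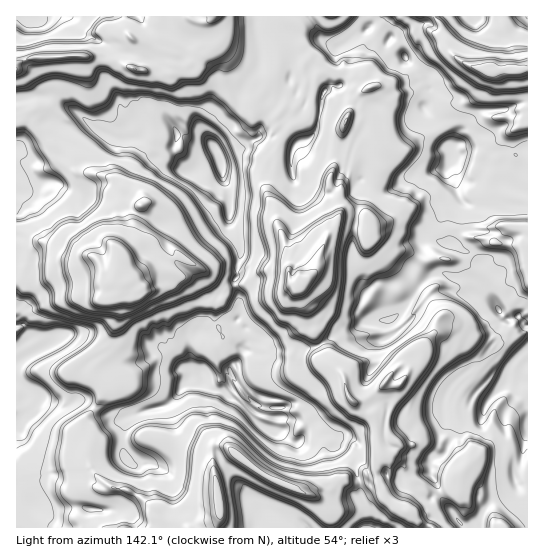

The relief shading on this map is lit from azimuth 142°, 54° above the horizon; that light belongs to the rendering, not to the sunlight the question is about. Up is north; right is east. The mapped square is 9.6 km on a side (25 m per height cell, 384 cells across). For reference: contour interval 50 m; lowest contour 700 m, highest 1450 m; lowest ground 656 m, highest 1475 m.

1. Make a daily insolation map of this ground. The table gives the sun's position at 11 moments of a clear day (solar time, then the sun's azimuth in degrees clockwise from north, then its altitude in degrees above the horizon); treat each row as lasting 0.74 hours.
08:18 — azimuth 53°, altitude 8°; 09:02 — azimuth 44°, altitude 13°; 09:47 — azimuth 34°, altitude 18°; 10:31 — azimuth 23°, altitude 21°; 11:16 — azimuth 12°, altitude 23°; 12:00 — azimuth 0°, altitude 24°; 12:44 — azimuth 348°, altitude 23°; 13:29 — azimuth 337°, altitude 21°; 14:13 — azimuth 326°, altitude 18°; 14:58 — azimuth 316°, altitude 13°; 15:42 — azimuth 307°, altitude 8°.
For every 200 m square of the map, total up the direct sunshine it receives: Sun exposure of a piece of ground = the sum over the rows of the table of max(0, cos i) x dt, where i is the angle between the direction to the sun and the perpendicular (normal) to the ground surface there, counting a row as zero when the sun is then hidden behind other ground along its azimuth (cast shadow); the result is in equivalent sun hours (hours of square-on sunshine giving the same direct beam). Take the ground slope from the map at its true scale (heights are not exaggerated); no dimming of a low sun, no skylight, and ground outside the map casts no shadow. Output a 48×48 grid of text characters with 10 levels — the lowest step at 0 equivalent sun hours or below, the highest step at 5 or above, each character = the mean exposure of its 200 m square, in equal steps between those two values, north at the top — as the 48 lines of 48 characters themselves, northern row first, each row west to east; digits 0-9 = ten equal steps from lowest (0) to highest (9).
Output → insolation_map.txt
444213410121444555864444444567775558786221333421
010034333434444555544444444699754455654111003431
100000014454444444445444444334444444575421012322
000000024444444444566544444313212344666531000000
133345566421344445887544444430000024247984000000
758998667976544567665444444444333200444588852346
996557865799999997555444444466443232444468899978
554456556899999789954444444442445543454446767887
444459998544455776685444444433334444545445799864
444431565444446579558655444444234444544445544444
854432145444444656965786446744454443344466556547
675443114444444456985643468534654443134798744587
466444310113444553475423452234444444354444544444
446544331000345743356434443343444444754544344444
446854310011023443234434433440345447644332344444
445565562100000013214542333431044455443102444444
444324442331000000234440144423234430033323444444
442134423331321111034342002113200232114443444444
201332112213432122233432210110031013465444444333
013200000000132222212443123100253334564444431000
430020000022101322124445310122474455544444322443
455331111003320121114445412323465764333344578754
454423312212332102123333433223447745743324455675
444443533321233332243232410133345567556775444455
445454433332244467554354311253457886544244444456
656643433333346867845643353545556455551244445557
895544433446899996456655557566544556533101445545
558899899999998789985567787764556655432110043566
888999999999888965544587876646545444422233224236
578777557976886544444457777456431244111344324442
544421224545644454445544658961332320000454465458
443000034444345686456444544200011000023446875585
410101234443346879776544444433102411234579655754
453423344443543444655544544664334111246775456644
468688644444544444565665586465332133476654566544
445756764468644000135678878856424455766444565234
444344249986552110001565554687764446745444452234
441220025444223100000155566459896446443444431334
422311322441000010000025554545877443442444322224
123433332441122320000000226444445442233343123332
134334444558754412100000001344324333557640002442
444444443345775422131000012210034345555312334443
444554433012124432033300000000012356544323445454
444344431100123323226642000000015424430334464445
444544455420123233224577420002366531233344464444
444576665564000133323445798654335641014396554444
444443224445332334334444457854455575313337851144
444445442111444444464444444687879999852114642014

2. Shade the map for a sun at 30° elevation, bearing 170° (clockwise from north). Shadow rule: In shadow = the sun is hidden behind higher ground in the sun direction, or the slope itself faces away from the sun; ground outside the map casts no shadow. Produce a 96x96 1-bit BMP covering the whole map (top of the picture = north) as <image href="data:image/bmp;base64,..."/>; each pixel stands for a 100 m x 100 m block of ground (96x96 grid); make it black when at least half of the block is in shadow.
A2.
<image width="96" height="96" href="data:image/bmp;base64,Qk2+BAAAAAAAAD4AAAAoAAAAYAAAAGAAAAABAAEAAAAAAIAEAAATCwAAEwsAAAIAAAAAAAAA////AAAAAAAAAAAAAgAAeZ5gAAAAAAAAAwAAzf3AAAAAAAAAAAABhPMAAAAAAAAAAAAHAAwAAAAAAAAAAAAeAAgAYAAAAAAAAAB/gAAAQAAAABgAAAP+AAAAAAAAAAAAAA/4AgAAAAAAAAAAAD/gAgAAAAAAAAAAAH+AAAAAAAAAAAAAADwAAAAAAAAAAAAAAHAAAAEAAIAAAAAAAOAAAAEAAAAAAAAAAIAAAAAIAAAAAAAAAAAAAACMAAAAAAAAAAAAAAAEAAAAAAAAAAAAAAAAAAAAAAAAAAAAAAAAAAAAAAAAAAAAAgAAAAAAAAAAAAAADkAAAAAAAAAAAAAAH4AAAAAAAAAAAAAAF4AAAAAAAMAAAAAATAEAAAAAAHwAAABBmAGAAAAAAD8AAADjAADAAAAABAMAAAeOAABkAAAEfAAAAAAcAACkAAAM8AAAAAAQQAA2AEAYgAAAAAAAwAAbAAAAAAAAAAAAgAANgCAAAAAACAAAAAAF4CAAAAAHOYAAAAAGeBAAAAADcAAAAAAAPBgAAAAAAAAAAAAADgwAAAAAAAABAAAAAgYAAAAAAAAHgAAAAAOAADCAAACMQAAAAAAeYHgAAAEAIAAAAAD//558AAJgMAAAAABj//+HgATCEAAAAAAP///j/gk/kAAAAAAP///8/wF9gAAAAAAD////A4AAAAAAAADh/9//4IAeYAAAAADgMA//+GAPMAAAAAEEAAPfvAADEAAAAAAAAAADjAABgCAAAAAAAAAANgAAABAAAAAAAAAAAAAAAAAAAAAAAAAAAAAAAAAAAAAAAAAAAAAAAAAAAAAAAAAAAAAAAGAAAAAAAAAAAAAABHAAAPAAAAAAAAAAChgAAEAAAAAAAAAACggAAAAAAAAAAAAAAAAAAAAAAAAAAAAAAAAAAAAAAAAAAAAABAAgAAAAAAAAAAAAAAAAAAAAAAAAAAAAAAAAAAAAAAAAAAAAAAAAAAAAAAAAAAAAAAAAAAAAAAAAAAAAAAAAAAAAAAAAAAAAAAAAAAAAAAAAAAAAAAAAAAAAAAAAAAAAAAAAAAABAAAAAAAAAAMAAAAAAAAAAAAAAAGAAAAAAAAAAAAAAAHAAAAAAAAAAAAAAADAAAAAAAAAAAAAAABgAAAAAAAAAAAAAAAAAAAAAAAAAAAAAAADAAAAAAAAHAAMAAAB8A7AAAAAHgAPBAAAwAeAAAAADAQAAgAAAAAAAAAAOAAAAAAAAAAAAgAAcIAAAAAAAAAAD4AAAAAAAAAAAAAAP8ABwgAAAAAAA/gAIEAf/AAAAAAAA+AAAD//+AAAAAAACH7gAD/+AAAAQAAAM//4DA//4AAAQAAAJ/+f/h/z8AAAAAAAX//P4f+AGAAAAAAAv/8AAeAAAAAAAAADfgA//YAAAAAAAAAHwAAP/AAAAAAAAAANgAAAAAAAAAAAAAAAAAAAAAAAAAAAAAAAAAAAAAAAAAAAAAAAAAAAAAAAAAAAIAAAAAAAAAAAAAAAeAAAAAAAAAAAAAAAfgGAAAAAAAAABAAABwOQAAA="/>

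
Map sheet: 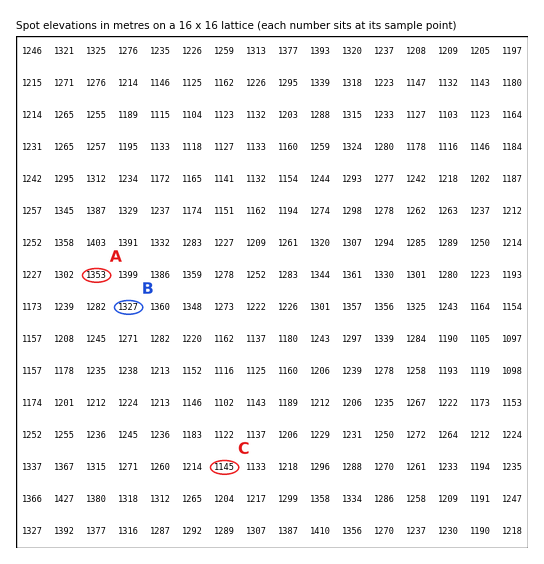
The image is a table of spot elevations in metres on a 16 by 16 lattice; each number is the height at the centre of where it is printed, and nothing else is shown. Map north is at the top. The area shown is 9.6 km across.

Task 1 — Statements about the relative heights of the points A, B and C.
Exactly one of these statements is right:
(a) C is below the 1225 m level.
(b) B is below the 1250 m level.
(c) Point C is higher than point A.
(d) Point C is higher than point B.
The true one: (a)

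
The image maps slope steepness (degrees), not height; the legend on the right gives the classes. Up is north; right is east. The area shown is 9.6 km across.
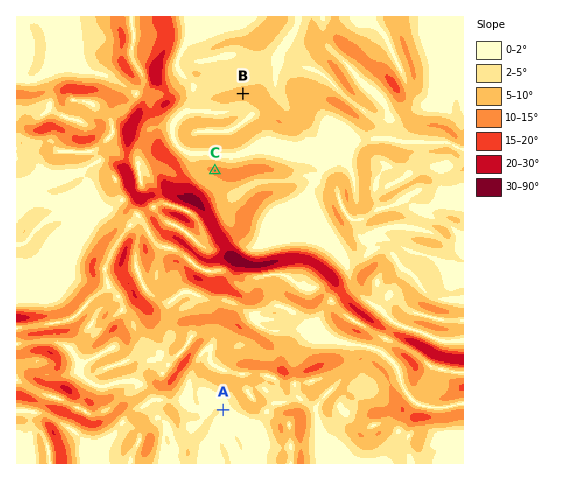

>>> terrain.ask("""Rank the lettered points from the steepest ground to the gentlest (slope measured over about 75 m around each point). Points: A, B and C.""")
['C', 'B', 'A']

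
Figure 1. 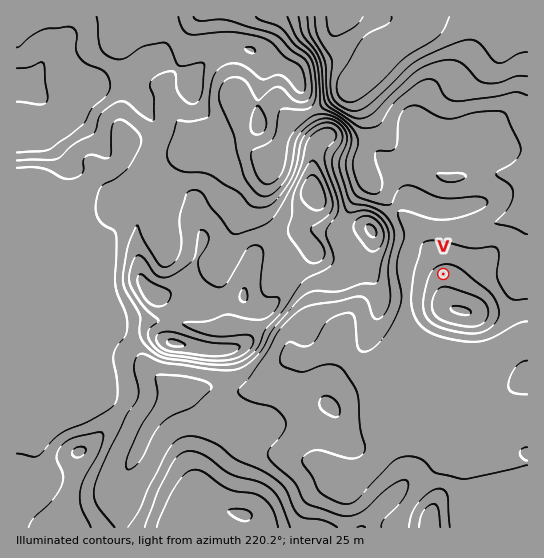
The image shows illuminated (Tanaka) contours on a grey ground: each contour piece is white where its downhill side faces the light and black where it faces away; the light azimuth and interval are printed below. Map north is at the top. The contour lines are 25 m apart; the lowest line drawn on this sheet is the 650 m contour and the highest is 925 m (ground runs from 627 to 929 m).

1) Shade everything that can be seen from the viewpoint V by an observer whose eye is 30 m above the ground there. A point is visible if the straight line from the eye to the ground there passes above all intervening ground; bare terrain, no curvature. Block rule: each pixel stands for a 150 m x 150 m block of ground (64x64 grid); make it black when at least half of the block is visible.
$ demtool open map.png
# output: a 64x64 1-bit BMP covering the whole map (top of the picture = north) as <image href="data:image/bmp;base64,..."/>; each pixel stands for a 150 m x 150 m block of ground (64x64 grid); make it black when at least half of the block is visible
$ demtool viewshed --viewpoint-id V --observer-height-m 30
<image width="64" height="64" href="data:image/bmp;base64,Qk0+AgAAAAAAAD4AAAAoAAAAQAAAAEAAAAABAAEAAAAAAAACAAATCwAAEwsAAAIAAAAAAAAA////AAAAAAAHAAAD//gAAAeAAAf/+AAAA4AAP//8AAADgAD///4AAAHAA////gAAAeAD///8AAAB4AP/8HwAAADwB//APAAAAPgH/4A8AAAA/A//gDwAAAH+D8PAfAAAAf8PA8B8AAAAP54P4HwAAAAE/D/g/AAAAAAcP+H8AAAAAAJ/8/4AAAAAAP/3/gAAAAAAP//+AAAAAAAP//4AAAAAAA///gAAAAAAD//+AAAAAAAP//8AAAAAAf/APwAAAAAf/8APAAAAAAAPwAcAAAAAAAPAB4AAAAAAAeAHgAAAAAAH8AeDgQAAAAfwB8/jAAAADnDH/+MAAAAGOO//4wAAAAccf//jAAAABgf//+MAAAAAB4//8wAAAAAHD//7AAAAAAYP//8AAAAABA///wAAAAAMB///AAAAAAAH//8AAAAAAAP//wAAAAAEAfD/AAAAAAQAgAcAAAAABgAABwAAAAAHgAAHAAAAAAfAAAcAAAAAB+AAPwAAAAAH+AH/AAAAAAf4f/8AAAAAA/D/+AAAAAAB4P/wAAAAAAAB/8AAAAAAAABwAAAAAAAAAAAAAAAAAAAAAAAAAAAAAAAAAAAAAAAEAAAAAAAAAB4AAAAAAAAAHgAAAAAAAAAOAAAAAAAAAAYAAAAAAAAABAAAAAAAAAAEAAAAAAAAABwAAAAAAAAAPAAAAA=="/>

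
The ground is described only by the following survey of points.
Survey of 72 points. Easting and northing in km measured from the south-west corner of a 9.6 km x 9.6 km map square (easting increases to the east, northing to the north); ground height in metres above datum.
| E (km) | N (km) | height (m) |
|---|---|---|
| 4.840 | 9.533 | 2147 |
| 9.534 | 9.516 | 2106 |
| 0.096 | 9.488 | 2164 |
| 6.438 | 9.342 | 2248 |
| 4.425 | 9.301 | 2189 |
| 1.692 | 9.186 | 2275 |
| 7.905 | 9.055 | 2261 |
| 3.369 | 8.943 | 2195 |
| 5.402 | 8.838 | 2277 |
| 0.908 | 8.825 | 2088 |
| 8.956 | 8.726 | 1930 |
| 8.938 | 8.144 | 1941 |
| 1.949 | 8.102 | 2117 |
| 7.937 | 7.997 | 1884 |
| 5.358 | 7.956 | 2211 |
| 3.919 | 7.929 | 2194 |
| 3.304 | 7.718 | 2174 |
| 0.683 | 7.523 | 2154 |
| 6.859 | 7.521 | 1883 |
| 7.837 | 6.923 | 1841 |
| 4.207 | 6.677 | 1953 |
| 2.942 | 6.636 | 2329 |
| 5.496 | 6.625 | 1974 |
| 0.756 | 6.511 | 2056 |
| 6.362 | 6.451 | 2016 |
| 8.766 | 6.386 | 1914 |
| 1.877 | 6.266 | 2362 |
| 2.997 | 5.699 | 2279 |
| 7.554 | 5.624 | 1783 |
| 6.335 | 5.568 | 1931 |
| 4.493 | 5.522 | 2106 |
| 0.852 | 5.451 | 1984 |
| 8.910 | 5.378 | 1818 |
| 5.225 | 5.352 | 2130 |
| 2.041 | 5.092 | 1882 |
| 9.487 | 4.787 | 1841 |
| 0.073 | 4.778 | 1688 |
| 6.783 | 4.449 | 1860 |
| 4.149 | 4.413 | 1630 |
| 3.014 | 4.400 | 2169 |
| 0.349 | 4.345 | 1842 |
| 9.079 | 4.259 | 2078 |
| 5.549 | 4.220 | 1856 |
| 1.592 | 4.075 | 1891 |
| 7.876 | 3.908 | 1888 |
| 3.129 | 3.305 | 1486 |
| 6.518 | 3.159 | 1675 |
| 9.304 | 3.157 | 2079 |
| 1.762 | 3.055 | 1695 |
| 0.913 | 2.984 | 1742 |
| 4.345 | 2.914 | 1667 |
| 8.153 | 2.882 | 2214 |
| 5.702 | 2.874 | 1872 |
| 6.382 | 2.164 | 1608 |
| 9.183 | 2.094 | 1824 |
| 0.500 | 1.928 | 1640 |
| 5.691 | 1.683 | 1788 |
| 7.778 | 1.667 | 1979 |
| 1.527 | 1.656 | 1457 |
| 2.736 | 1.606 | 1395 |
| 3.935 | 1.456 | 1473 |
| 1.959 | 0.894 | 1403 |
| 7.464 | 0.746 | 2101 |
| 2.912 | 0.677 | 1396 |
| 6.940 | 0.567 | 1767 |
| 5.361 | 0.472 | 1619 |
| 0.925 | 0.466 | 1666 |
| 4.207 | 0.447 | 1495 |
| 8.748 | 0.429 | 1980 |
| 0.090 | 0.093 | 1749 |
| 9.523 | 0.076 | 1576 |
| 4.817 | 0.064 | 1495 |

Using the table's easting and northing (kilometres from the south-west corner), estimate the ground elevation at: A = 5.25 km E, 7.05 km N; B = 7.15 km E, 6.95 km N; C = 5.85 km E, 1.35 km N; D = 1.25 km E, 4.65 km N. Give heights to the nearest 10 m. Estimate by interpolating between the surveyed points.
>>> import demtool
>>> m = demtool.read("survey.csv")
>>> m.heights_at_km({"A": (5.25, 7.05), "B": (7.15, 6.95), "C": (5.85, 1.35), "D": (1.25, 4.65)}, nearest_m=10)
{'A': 2090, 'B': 1820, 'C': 1700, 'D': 1810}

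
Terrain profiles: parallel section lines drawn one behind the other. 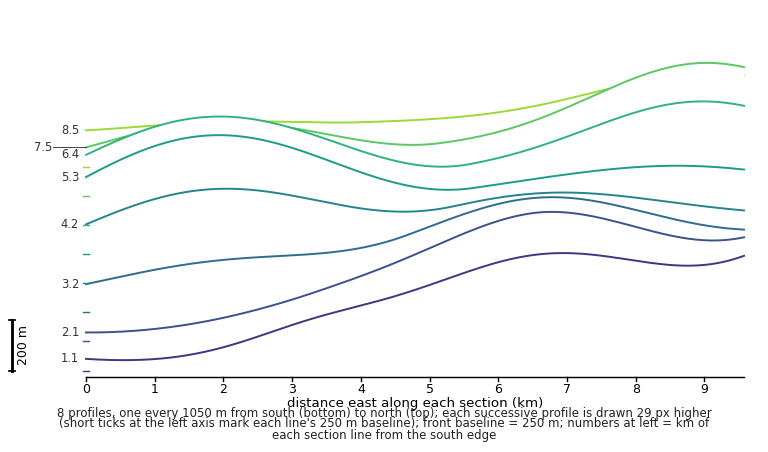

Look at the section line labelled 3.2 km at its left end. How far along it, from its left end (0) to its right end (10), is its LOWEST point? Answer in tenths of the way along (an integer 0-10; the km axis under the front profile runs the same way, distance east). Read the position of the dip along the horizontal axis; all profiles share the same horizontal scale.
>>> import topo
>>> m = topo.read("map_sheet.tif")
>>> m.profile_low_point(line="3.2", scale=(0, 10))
0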